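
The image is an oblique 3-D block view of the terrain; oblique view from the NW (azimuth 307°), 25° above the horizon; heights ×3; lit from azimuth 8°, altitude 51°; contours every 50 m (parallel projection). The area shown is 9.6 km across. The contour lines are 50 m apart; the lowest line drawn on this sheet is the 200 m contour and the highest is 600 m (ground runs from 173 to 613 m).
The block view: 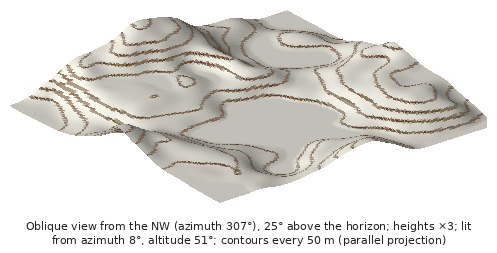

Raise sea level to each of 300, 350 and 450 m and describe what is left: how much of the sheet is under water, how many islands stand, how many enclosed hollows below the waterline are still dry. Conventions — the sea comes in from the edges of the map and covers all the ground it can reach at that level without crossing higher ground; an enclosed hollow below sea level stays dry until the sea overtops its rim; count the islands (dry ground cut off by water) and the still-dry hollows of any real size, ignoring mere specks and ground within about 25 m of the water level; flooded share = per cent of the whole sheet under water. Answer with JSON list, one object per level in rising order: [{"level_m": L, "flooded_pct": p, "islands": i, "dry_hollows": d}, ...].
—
[{"level_m": 300, "flooded_pct": 30, "islands": 0, "dry_hollows": 0}, {"level_m": 350, "flooded_pct": 48, "islands": 0, "dry_hollows": 0}, {"level_m": 450, "flooded_pct": 88, "islands": 0, "dry_hollows": 0}]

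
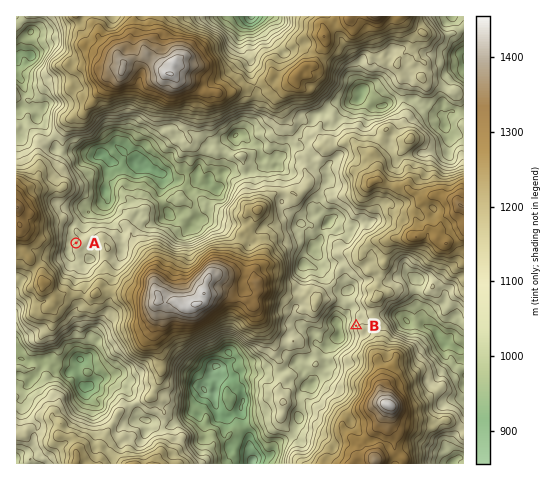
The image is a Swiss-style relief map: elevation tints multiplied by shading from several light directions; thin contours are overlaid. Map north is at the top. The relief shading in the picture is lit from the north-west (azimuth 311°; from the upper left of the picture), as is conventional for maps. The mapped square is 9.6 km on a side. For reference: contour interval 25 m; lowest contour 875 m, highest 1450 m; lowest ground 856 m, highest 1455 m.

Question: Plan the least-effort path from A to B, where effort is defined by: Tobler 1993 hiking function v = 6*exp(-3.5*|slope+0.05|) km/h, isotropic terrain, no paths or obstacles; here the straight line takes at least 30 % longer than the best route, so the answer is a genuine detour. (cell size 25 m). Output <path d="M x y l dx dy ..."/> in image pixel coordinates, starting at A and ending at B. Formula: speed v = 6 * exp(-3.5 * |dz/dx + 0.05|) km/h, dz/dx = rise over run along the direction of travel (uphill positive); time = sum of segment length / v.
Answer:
<path d="M76 243l12-6 7-1 4-2 5 0 5 2 8 0 5 2 36 0 9 5 4 3 4 3 19 0 19-10 53 0 7 4 3 3 7 7 5 12 0 11 3 4 1 1 8 5 20 0 7 4 5 4 4 3 1 1 5 7 2 2 5 2 1 2 6 11 0 4"/>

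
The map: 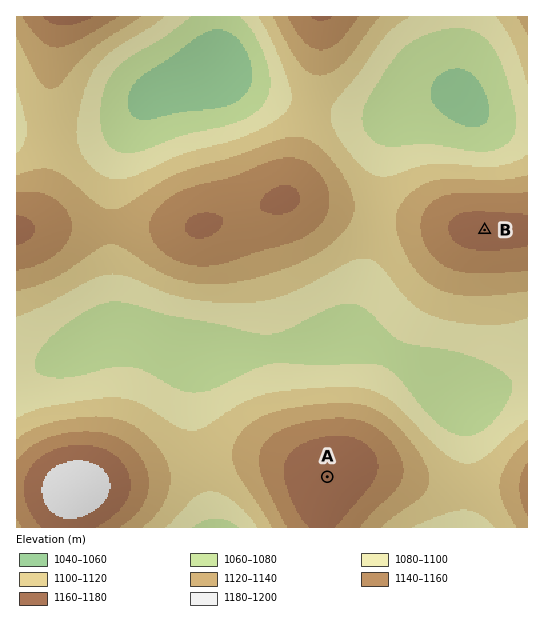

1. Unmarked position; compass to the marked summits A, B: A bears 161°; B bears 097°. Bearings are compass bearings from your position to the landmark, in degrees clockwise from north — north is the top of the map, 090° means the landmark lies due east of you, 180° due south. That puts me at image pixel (232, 199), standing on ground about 1155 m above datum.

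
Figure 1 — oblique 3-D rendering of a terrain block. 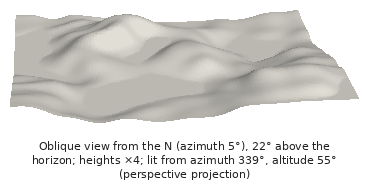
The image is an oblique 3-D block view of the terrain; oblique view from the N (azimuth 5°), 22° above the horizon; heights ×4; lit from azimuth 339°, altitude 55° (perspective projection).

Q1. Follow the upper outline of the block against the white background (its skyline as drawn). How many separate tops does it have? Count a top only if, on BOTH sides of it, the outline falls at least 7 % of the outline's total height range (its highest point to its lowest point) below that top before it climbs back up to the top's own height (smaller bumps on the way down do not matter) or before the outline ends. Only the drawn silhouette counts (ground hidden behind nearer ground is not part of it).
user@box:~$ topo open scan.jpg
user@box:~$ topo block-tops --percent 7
2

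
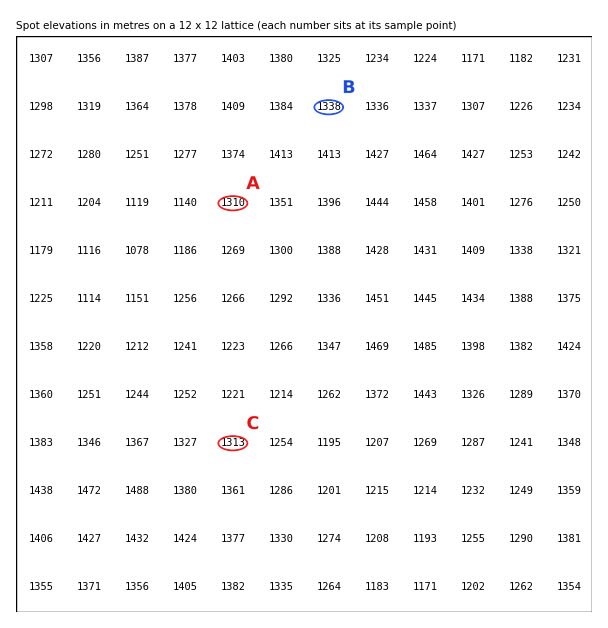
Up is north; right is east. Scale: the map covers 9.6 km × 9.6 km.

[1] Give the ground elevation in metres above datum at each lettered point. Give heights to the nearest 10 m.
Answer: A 1310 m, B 1340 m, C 1310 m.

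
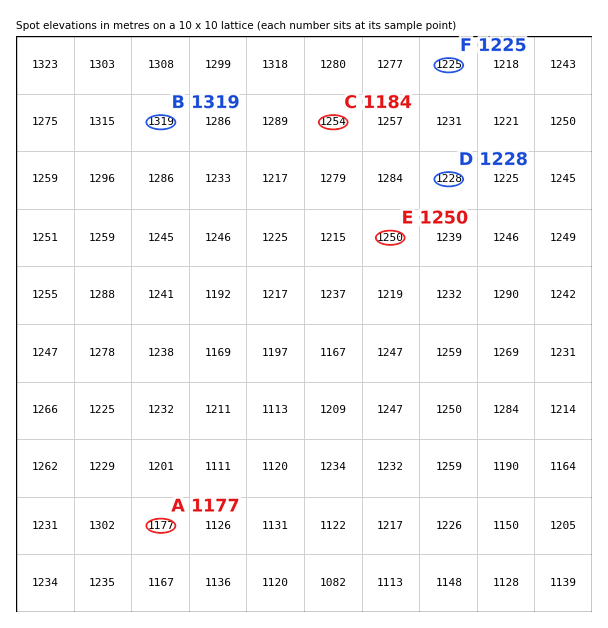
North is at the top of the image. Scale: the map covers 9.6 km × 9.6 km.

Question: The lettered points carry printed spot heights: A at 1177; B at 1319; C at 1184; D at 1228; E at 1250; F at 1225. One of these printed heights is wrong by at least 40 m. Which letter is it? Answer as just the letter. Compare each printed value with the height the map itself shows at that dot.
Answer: C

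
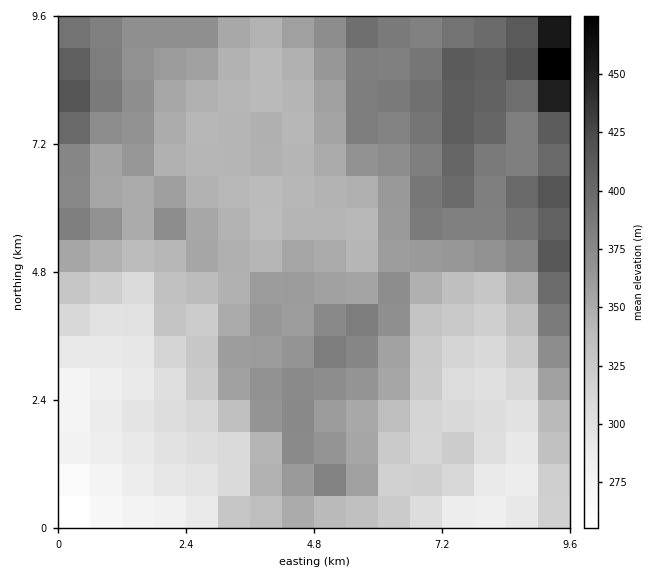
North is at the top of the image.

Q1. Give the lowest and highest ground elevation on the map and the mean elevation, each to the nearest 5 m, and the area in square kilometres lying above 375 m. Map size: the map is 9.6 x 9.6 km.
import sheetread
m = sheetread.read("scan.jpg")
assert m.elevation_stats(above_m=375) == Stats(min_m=250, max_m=485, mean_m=350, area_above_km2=23.7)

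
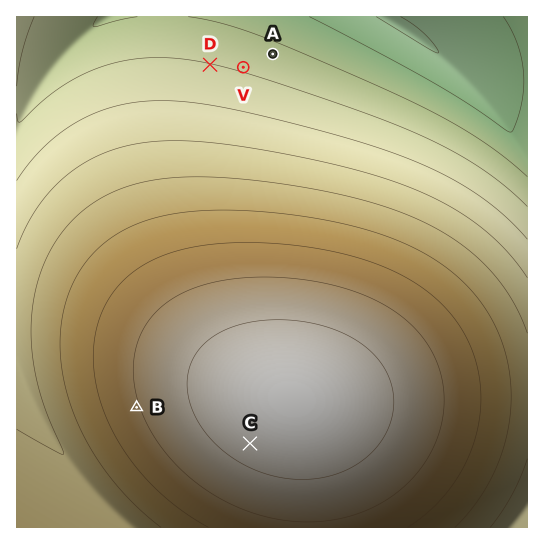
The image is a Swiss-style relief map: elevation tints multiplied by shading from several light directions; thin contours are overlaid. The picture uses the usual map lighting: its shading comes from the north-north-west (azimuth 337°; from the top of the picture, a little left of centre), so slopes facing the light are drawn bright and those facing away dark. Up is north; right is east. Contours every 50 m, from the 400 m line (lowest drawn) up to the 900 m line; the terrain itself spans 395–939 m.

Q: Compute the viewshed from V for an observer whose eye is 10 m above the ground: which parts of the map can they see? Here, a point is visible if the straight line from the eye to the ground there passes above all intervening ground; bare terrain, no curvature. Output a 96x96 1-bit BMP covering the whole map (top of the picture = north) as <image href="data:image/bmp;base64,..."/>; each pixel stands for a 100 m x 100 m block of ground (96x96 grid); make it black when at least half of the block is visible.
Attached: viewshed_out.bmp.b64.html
<image width="96" height="96" href="data:image/bmp;base64,Qk2+BAAAAAAAAD4AAAAoAAAAYAAAAGAAAAABAAEAAAAAAIAEAAATCwAAEwsAAAIAAAAAAAAA////AAAAAAAAAAAAAAAAAAAAAAAAAAAAAAAAAAAAAAAAAAAAAAAAAAAAAAAAAAAAAAAAAAAAAAAAAAAAAAAAAAAAAAAAAAAAAAAAAAAAAAAAAAAAAAAAAAAAAAAAAAAAAAAAAAAAAAAAAAAAAAAAAAAAAAAAAAAAAAAAAAAAAAAAAAAAAAAAAAAAAAAAAAAAAAAAAAAAAAAAAAAAAAAAAAAAAAAAAAAAAAAAAAAAAAAAAAAAAAAAAAAAAAAAAAAAAAAAAAAAAAAAAAAAAAAAAAAAAAAAAAAAAAAAAAAAAAAAAAAAAAAAAAAAAAAAAAAAAAAAAAAAAAAAAAAAAAAAAAAAAAAAAAAAAAAAAAAAAAAAAAAAAAAAAAAAAAAAAAAAAAAAAAAAAAAAAAAAAAAAAAAAAAAAAAAAAAAAAAAAAAAAAAAAAAAAAAAAAAAAAAAAAAAAAAAAAAAAAAAAAAAAAAAAAAAAAAAAAAAAAAAAAAAAAAAAAAAAAAAAAAAAAAAAAAAAAAAAAAAAAAAAAAAAAAAAAAAAAAAAAAAAAAAAAAAAAAAAAAAAAAAAAAAAAAAAAAAAAAAAAAAAAAAAAAAAAAAAAAAAAAAAAAAAAAAAAAAAAAAAAAAAAAAAAAAAAAAAAAAAAAAAAAAAAAAAAAAAAAAAAAAAAAAAAAAAAAAAAAAAAAAAAAAAAAAAAAAAAAAAAAAAAAAAAAAAAAAAAAAAAAAAAAAAAAAAAAAAAAAAAAAAAAAAAAAAAAAAAAAAAAAAAAAAAAAAAAAAAAAAAAH/wAAAAAAAAAAAAB//+AAAAAAAAAAAAH///wAAAAAAAAAAAf///8AAAAAAAAAAA////+AAAAAAAAAAD/////AAAAAAAAAAH/////gAAAAAAAAAP/////wAAAAAAAAAP/////4AAAAAAAAAf/////8AAAAAAAAA//////8AAAAAAAAA//////+AAAAAAAAB//////+AAAAAAAAB///////AAAAAAAAD///////AAAAAAAAD///////AAAAAAAAD///////AAAAAAAAD///////AAAAAAAAD///////AAAAAAAAH///////AAAAAAAAH///////AAAAAAAAH///////AAAAAAAAH//////+AAAAAAAAH//////+AAAAAAAAH//////8AAAAAAAAD//////8AAAAAAAAD//////4AAAAAAAAD//////4AAAAAAAAD//////wAAAAAAAAD//////gAAAAAAAAD//////AAAAEAAAAD/////+AAAAMAAAAD/////8AAAAcAAAAD/////4AAAA8AAAAD/////wAAAD8AAAAD/////gAAAH8AAAAD////+AAAAP8AAAAD////8AAAAf8AAAAD////8AAAA/8AAAAD////4AAAB/8AAAAD////wAAAH/8AAAAD////gAAAP//AAAAD////gAAA///wAAAD////AAAB///8AAAD////AAAH////AAAD///+AAAP////wAAB///+AAA/////8AAB///8AAD///8="/>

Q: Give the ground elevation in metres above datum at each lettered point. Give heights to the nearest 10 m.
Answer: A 520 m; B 850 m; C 920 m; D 550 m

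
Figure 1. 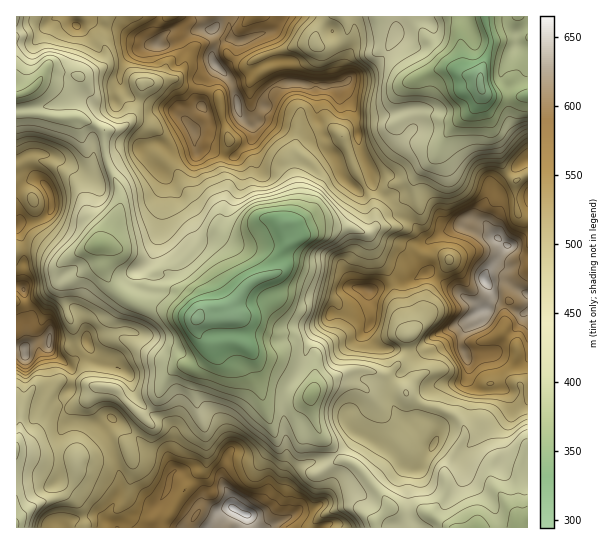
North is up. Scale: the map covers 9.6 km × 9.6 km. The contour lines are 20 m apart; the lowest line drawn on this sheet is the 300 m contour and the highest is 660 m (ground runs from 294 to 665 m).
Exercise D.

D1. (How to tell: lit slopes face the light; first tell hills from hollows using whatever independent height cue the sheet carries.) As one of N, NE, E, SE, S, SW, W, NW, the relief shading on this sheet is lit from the S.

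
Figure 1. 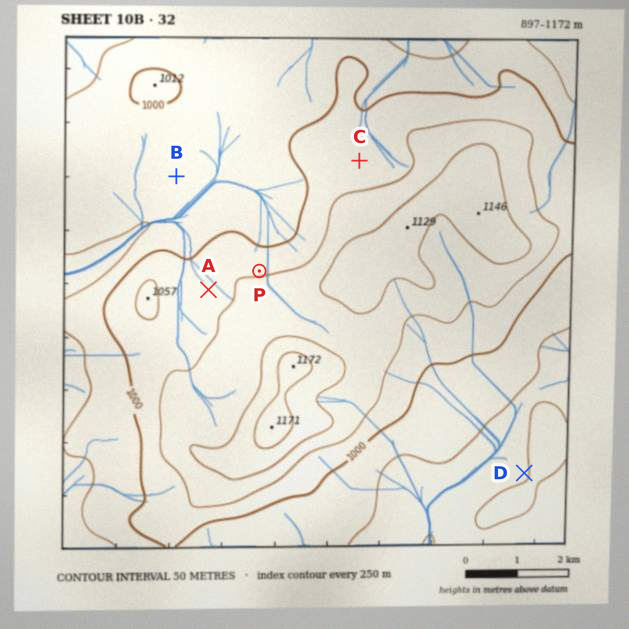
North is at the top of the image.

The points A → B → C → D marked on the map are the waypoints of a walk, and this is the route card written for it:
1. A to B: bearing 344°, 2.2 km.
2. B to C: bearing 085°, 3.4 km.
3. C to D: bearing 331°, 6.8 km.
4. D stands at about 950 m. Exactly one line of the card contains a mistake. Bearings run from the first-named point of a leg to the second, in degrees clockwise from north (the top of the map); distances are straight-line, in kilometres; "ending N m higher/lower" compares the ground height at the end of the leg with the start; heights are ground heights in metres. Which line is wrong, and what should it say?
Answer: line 3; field bearing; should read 151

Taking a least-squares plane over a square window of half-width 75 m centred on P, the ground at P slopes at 5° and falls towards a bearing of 357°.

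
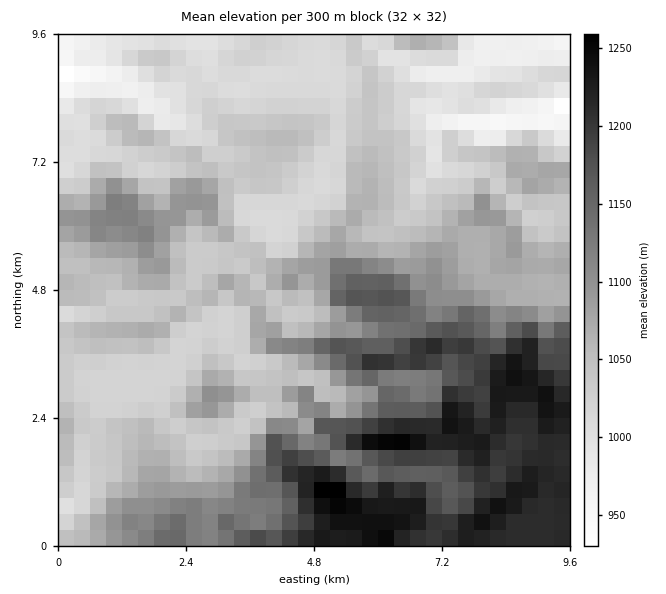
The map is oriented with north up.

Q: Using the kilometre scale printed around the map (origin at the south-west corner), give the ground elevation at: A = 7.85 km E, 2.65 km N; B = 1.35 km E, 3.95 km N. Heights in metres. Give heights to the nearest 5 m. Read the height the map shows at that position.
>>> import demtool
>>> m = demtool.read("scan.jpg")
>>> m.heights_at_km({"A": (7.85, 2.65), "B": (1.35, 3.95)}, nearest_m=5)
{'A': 1190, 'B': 1070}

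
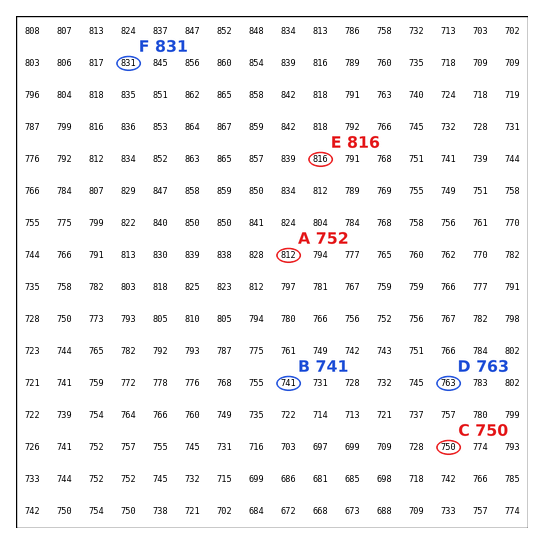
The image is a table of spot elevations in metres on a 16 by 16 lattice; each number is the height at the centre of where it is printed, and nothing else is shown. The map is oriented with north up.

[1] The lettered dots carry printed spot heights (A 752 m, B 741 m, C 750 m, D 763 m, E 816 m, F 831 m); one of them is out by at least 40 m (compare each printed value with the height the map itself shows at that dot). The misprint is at A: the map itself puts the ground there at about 812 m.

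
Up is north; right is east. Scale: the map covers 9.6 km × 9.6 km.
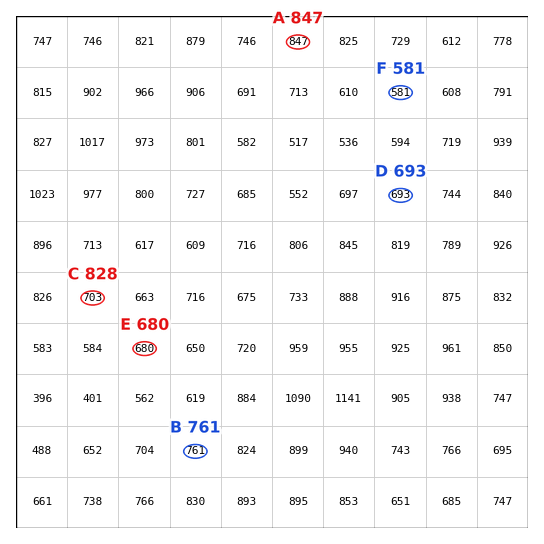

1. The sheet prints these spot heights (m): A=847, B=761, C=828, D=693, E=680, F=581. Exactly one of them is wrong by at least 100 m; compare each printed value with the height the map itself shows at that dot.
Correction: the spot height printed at C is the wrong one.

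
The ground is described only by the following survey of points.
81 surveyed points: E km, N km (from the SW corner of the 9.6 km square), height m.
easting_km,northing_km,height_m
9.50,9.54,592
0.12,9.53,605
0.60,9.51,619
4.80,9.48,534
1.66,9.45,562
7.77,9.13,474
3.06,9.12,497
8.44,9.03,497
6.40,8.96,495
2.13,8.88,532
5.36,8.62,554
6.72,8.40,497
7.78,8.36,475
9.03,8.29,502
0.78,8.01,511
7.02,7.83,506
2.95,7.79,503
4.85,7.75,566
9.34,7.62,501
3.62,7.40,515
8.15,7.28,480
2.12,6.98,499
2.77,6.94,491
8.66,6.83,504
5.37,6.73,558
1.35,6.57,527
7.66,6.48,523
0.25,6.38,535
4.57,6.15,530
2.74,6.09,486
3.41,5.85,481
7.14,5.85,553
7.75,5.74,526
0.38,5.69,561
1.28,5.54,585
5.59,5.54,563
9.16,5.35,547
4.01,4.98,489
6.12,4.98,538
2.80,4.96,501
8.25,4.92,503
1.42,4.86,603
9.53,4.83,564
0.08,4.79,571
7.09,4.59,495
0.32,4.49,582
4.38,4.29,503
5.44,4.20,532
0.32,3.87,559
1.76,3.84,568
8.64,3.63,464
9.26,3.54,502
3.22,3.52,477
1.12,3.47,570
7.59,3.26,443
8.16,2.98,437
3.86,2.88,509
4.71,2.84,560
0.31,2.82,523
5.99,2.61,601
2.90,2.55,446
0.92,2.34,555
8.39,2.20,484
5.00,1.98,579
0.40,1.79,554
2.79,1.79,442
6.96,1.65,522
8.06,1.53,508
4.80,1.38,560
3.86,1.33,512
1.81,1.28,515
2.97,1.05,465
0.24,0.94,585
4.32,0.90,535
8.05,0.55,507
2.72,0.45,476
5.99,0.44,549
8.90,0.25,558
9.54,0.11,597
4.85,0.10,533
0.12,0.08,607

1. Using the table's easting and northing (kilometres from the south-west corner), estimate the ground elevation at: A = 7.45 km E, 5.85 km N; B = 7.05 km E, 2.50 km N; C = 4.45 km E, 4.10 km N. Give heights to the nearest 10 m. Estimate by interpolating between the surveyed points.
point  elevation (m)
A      540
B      480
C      510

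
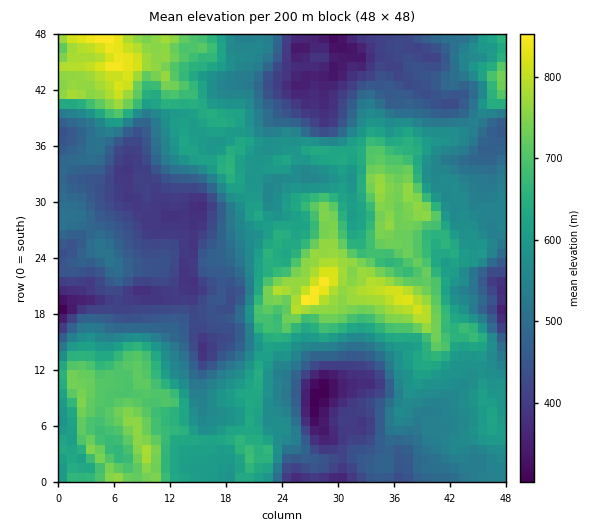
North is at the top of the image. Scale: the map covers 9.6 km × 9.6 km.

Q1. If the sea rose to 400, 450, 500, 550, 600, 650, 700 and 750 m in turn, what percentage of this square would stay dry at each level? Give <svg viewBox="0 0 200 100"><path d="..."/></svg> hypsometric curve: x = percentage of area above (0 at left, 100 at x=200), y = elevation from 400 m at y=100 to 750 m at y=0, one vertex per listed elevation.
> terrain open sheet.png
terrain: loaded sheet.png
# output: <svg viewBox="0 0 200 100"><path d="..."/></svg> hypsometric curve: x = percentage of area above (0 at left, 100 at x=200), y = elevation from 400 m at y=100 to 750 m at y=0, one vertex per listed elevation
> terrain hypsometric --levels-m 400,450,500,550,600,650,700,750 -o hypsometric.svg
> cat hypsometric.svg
<svg viewBox="0 0 200 100"><path d="M182 100l-25-14-23-15-23-14-33-14-29-14-16-15-17-14"/></svg>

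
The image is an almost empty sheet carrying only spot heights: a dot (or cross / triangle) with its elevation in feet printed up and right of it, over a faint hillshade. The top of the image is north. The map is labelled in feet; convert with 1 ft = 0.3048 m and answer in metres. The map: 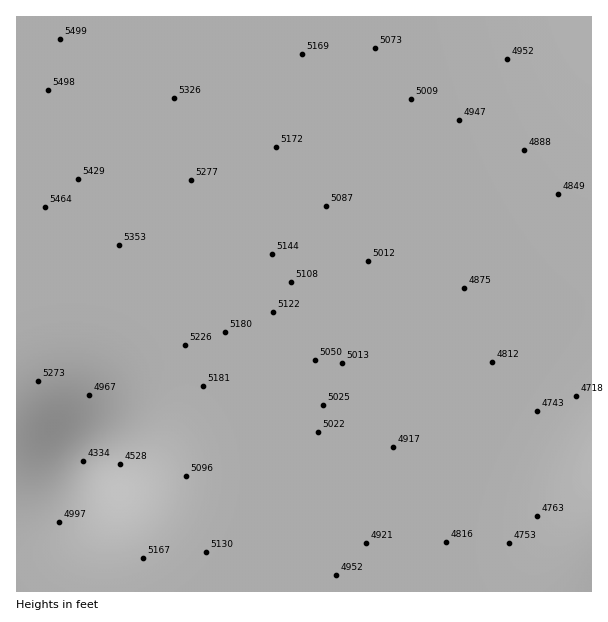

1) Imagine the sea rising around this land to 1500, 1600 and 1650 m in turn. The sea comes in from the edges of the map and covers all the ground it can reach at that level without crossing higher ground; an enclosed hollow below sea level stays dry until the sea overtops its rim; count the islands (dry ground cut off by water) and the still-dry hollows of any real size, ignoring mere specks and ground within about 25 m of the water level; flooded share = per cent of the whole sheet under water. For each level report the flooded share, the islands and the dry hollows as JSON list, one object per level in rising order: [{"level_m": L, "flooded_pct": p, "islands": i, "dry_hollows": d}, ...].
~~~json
[{"level_m": 1500, "flooded_pct": 25, "islands": 0, "dry_hollows": 1}, {"level_m": 1600, "flooded_pct": 79, "islands": 0, "dry_hollows": 0}, {"level_m": 1650, "flooded_pct": 93, "islands": 0, "dry_hollows": 0}]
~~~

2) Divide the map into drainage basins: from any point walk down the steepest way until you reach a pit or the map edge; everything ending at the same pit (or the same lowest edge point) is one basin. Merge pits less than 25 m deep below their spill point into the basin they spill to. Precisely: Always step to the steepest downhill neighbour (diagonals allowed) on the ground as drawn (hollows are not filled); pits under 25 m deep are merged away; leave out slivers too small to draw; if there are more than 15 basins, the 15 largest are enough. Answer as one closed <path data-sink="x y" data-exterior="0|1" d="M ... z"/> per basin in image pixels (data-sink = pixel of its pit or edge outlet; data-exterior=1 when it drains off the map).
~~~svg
<path data-sink="591 591" data-exterior="1" d="M591 16l-575 1 0 259 43 12 42 14 27 14 24 16 20 19 20 26 12 24 8 33 0 43-8 33-10 18-13 20-22 22-36 22 469-1z"/><path data-sink="89 461" data-exterior="0" d="M20 277l-4 1 0 313 106 1 21-10 16-12 22-22 13-20 10-18 8-33 2-28-4-30-6-18-18-33-25-28-21-16-54-28z"/>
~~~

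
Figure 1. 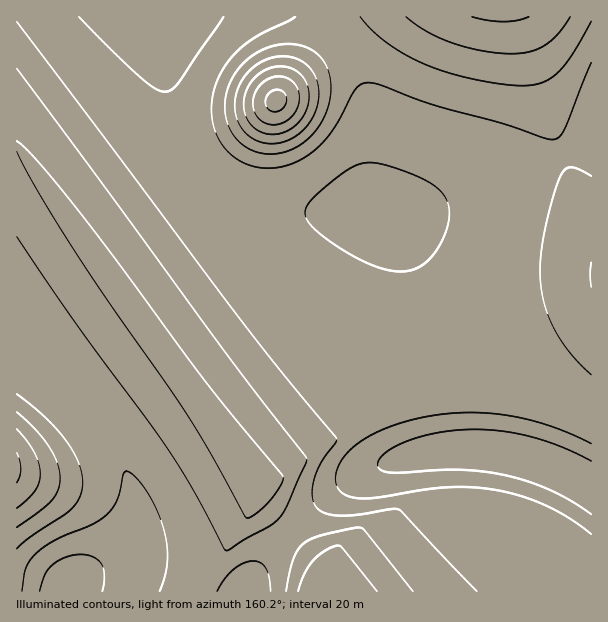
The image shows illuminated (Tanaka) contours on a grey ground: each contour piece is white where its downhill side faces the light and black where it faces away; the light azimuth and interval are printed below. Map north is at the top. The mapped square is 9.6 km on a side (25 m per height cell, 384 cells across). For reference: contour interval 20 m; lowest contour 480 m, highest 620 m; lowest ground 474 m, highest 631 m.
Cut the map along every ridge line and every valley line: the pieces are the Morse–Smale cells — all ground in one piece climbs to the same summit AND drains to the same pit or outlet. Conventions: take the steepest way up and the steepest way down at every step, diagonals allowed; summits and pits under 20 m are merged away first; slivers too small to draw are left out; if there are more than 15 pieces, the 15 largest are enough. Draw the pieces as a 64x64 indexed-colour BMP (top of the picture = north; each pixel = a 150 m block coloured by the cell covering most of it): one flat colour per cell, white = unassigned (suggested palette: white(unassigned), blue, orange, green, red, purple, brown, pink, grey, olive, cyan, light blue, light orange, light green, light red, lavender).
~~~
<image width="64" height="64" href="data:image/bmp;base64,Qk12CAAAAAAAAHYAAAAoAAAAQAAAAEAAAAABAAQAAAAAAAAIAAATCwAAEwsAABAAAAAAAAAA////ALR3HwAOf/8ALKAsACgn1gC9Z5QAS1aMAMJ34wB/f38AIr28AM++FwDox64AeLv/AIrfmACWmP8A1bDFAHd3dyIiIiIiIiIoiIiZmZmZlVVVVVVVVVVVVVVVVVVVd3d3ciIiIiIiIiKIiJmZmZlVVVVVVVVVVVVVVVVVVVV3d3d3IiIiIiIiIoiIiZmZmVVVVVVVVVVVVVVVVVVVVXd3d3d3IiIiIiIiKIiImZmVVVVVVVVVVVVVVVVVVVVVd3d3d3dyIiIiIiIoiIiZmVVVVVVVVVVVVVVVVVVVVVV3d3d3d3ciIiIiIiKIiImVVVVVVVVVVVVVVVVVVVVVVXd3d3d3d3IiIiIiIoiIiFVVVVVVVVVVVVVVVVVVVVVVd3d3d3d3ciIiIiIiKIiBFVVVVVVVVVVVVVVVVVVVVVV3d3d3d3dyIiIiIiIiiBERVVVVVVVVVVVVVVVVVVVVVXd3d3d3d3IiIiIiIiKIERERVVVVVVVVVVVVVVVVVVVVd3d3d3d3ciIiIiIiIiEREREVVVVVVVVVVVVVVVVVVVV3d3d3d3dyIiIiIiIiIRERERFVVVVVVVVVVVVVVVVVVXd3d3d3d3IiIiIiIiIRERERERFVVVVVVVVVVVVVVVUzd3d3d3d3IiIiIiIiIhERERERERVVVVVVVVVVVVVVMzN3d3d3d3ciIiIiIiIhERERERERERFVVVVVVVVVVTMzM3d3d3d3ciIiIiIiIhERERERERERERERVVVVVTMzMzMzd3d3d3ciIiIiIiIiEREREREREREREREREREzMzMzMzN3d3d3ciIiIiIiIiERERERERERERERERERETMzMzMzM3d3d3dyIiIiIiIiERERERERERERERERERERMzMzMzMzd3d3dyIiIiIiIiIREREREREREREREREREREzMzMzMzN3d3dyIiIiIiIiIRERERERERERERERERERETMzMzMzM3d3dyIiIiIiIiIRERERERERERERERERERERMzMzMzMzd3ciIiIiIiIiIREREREREREREREREREREREzMzMzMzN3ciIiIiIiIiIhEREREREREREREREREREREzMzMzMzM3ciIiIiIiIiIhEREREREREREREREREREREzMzMzMzMzciIiIiIiIiIhEREREREREREREREREREREzMzMzMzMzMiIiIiIiIiIiERERERERERERERERERERETMzMzMzMzMyIiIiIiIiIiERERERERERERERERERERETMzMzMzMzMzIiIiIiIiIiERERERERERERERERERERETMzMzMzMzMzMiIiIiIiIiERERERERERERERERERERERMzMzMzMzMzMyIiIiIiIiIRERERERERERERERERERERMzMzMzMzMzMzIiIiIiIiIREREREREREREREREREREREzMzMzMzMzMzMiIiIiIiIREREREREREREREREREREREzMzMzMzMzMzMyIiIiIiIRERERERERERERERERERERETMzMzMzMzMzMzIiIiIiIhERERERERERERERERERERERMzMzMzMzMzMzMiIiIiIhERERERERERERERERERERERMzMzMzMzMzMzMyIiIiIhEREREREREREREREREREREREzMzMzMzMzMzMzIiIiIiERERERERERERERERERERERETMzMzMzMzMzMzMiIiIiERERERERERERERERERERERETMzMzMzMzMzMzMyIiIiERERERERERERERERERERERERMzMzMzMzMzMzMzIiIiIREREREREREREREREREREREREzMzMzMzMzMzMzMiIiIREREREREREREREREREREREREzMzMzMzMzMzMzMyIiIRERERERERERERFmZmZmYRERFERDMzMzMzMzMzMzIiIRERERERERERERZmZmZmZmZmZEREREMzMzMzMzMzMiIhEREREREREREWZmZmZmZmZmZEREREREQzMzMzMzMyIhEREREREREREWZmZmZmZmZmZkREREREREQzMzMzMzIhEREREREREREWZmZmZmZmZmZmREREREREREQzMzMzMiEREREREREREWZmZmZmZmZmZmZEREREREREREQzMzMyERERERERERERZmZmZmZmZmZmZmRERERERERERERDMzERERERERERERZmZmZmZmZmZmZmZERERERERERERERDMRERERERERERFmZmZmZmZmZmZmZkRERERERERERERERBERERERERERFmZmZmZmZmZmZmZmREREREREREREREREEREREREREREWZmZmZmZmZmZmZmREREREREREREREREQRERERERERERZmZmZmZmZmZmZmZERERERERERERERERBERERERERERFmZmZmZmZmZmZmZkREREREREREREREREEREREREREREWZmZmZmZmZmZmZmREREREREREREREREQRERERERERERZmZmZmZmZmZmZmZERERERERERERERERBERERERERERFmZmZmZmZmZmZmZEREREREREREREREREEREREREREREWZmZmZmZmZmZmZkREREREREREREREREQRERERERERERZmZmZmZmZmZmZkRERERERERERERERERBERERERERERFmZmZmZmZmZmZkREREREREREREREREREEREREREREREWZmZmZmZmZmZmREREREREREREREREREQRERERERERERZmZmZmZmZmZmRERERERERERERERERERBERERERERERFmZmZmZmZmZkRERERERERERERERERERE"/>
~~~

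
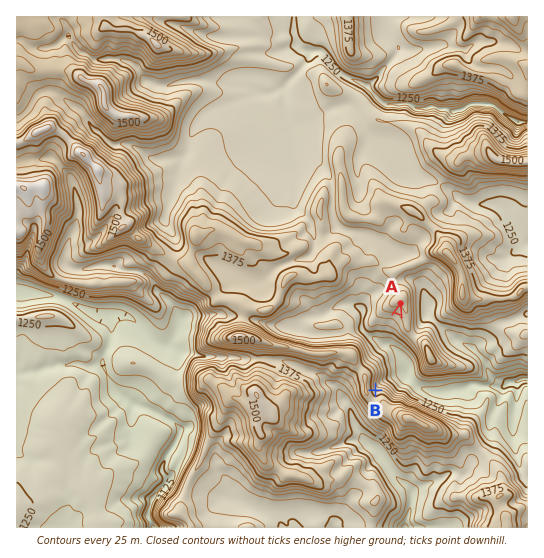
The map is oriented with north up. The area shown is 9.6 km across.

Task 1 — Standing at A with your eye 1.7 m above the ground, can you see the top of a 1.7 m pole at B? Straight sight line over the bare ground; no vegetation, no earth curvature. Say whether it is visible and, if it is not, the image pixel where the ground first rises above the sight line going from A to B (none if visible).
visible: true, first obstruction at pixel None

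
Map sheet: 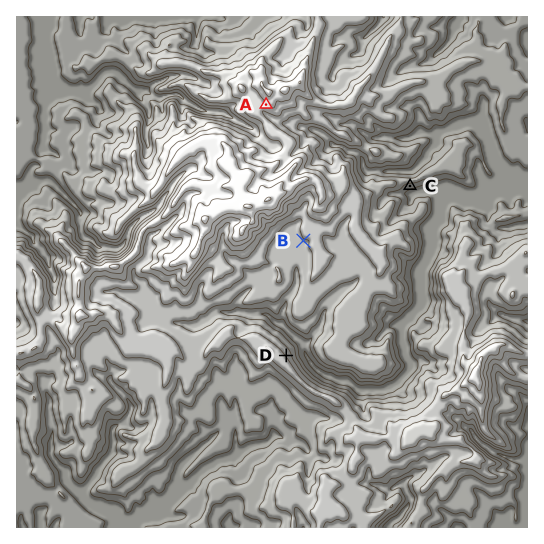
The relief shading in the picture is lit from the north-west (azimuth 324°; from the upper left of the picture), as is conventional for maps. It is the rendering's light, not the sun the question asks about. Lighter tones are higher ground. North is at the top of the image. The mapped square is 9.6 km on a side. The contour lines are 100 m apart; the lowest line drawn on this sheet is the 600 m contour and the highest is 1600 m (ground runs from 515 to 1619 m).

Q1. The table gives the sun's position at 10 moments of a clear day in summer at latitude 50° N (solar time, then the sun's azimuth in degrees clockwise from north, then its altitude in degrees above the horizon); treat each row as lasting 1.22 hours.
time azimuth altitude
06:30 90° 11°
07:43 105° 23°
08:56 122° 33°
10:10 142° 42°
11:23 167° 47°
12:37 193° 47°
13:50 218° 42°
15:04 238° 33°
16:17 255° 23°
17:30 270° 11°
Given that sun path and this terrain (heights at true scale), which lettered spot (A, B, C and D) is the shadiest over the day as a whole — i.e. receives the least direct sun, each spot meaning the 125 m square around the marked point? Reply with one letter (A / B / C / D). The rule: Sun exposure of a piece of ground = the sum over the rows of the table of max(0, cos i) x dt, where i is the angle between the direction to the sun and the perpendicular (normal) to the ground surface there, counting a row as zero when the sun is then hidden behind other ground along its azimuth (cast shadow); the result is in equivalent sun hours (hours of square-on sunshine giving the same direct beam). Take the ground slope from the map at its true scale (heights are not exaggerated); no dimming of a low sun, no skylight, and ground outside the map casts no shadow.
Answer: D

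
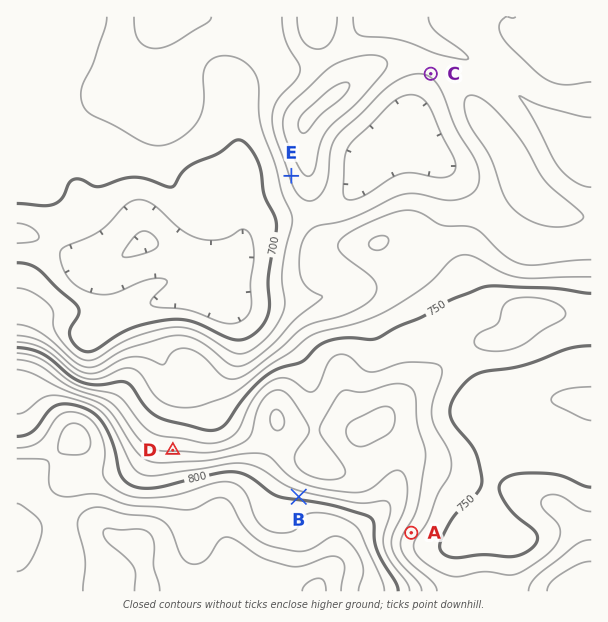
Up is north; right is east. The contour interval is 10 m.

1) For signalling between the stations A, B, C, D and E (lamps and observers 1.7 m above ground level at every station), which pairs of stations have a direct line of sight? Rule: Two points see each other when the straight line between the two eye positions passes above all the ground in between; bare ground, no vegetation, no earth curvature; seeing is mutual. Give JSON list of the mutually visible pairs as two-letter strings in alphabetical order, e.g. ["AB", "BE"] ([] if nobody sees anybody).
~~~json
["BC", "BE", "CD", "DE"]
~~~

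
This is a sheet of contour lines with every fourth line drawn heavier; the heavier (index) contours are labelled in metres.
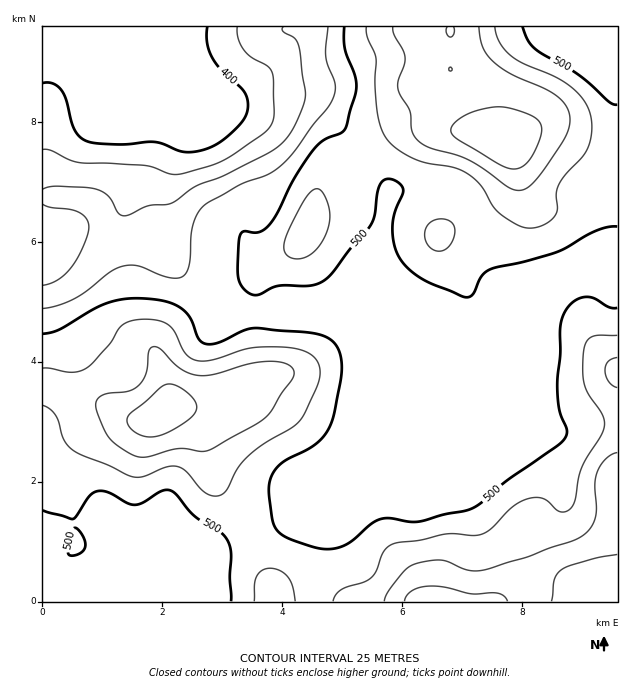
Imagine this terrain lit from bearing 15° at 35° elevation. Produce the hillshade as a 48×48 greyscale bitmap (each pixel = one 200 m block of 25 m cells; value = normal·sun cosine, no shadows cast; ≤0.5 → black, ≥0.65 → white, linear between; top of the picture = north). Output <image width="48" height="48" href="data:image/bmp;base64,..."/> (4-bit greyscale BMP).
<image width="48" height="48" href="data:image/bmp;base64,Qk32BAAAAAAAAHYAAAAoAAAAMAAAADAAAAABAAQAAAAAAIAEAAATCwAAEwsAABAAAAAAAAAAAAAAABEREQAiIiIAMzMzAERERABVVVUAZmZmAHd3dwCIiIgAmZmZAKqqqgC7u7sAzMzMAN3d3QDu7u4A////AHd3d3d3d3d2ZniZiJqqmbzd3MupiHd4iHd3d3d3d3d2Z4mpmaqqmbzd3Mu6mHeIiHd3d3d3d3d3eJu6maqpiavMzMy7qZmZmYd3d3d3d3d3eKu6mamYibu7u7u7u7u6qod3d3d3d3d2eKuqmZmZm83Mu6qqu8zLqXd4iHd3d3ZVaJmZiIiZvN3dzKmZmry6mHd4iHd3d2Q0aIiId3iJq7zNzLqYiaqph2Z3d2ZndkM1eIiHd3d4mZmaqqqZmZmHZmZndlRWZDNGeIiHd3d3h3d4iJqqqZl2VWZmVDMzQzRnd4h3d3d3d3d3d4mruph2ZnZlMiEiIjRmd3d3d3d3d3d3d3iaqql3eHZDIhERESRWZmZnd3d3d3d3d3eImZmJmmVEMiIRASRFRERFZ3d3d3d3d3d3iJmZqlVVQyIiIjREQzM0Vnd3d3d3d3d3eIiImWZmVERERFVVRDRFVnd3d3d3d3d3d3d3d2ZlVniHZmdmVVVWZ3d3d3d3d3d3d3ZVVVZmeau6mJiHdmZmd3h3d3d3d3d3d3ZUNGeJmru6u7upiHZmZ3h3d3d3d3d3d3ZUNImqqqqaze3Lqph3eIh3d3d3d3d3d3ZVVau6qZh5zv/t3Muqqph3d3d3d3d3d3dmZ7upmYd5ze7u7u7t25h3d3d3d3d3d3ZnmqqYiIeLzMzd3u/+25h3d3d3d3d3d3Z5vKqYiIm8y7qqu8zLuYd3d3d3d3d3d3eKzcuqqqzd3LmIiZmIiHd3d3d3d3d3d3iavNzLu8zd3Lh2Z3d3d3d3d3d3d3d3d3iaqszLu7zN3KhmZmZmZ3d3d3d2Z3d3d3iZmKqqqru8ypd3ZmVEVnd3d3ZVZ3d3d3eIiImZmqu7qYd3dmQzRWd3d1Q0VnZmd3d3d4iImqqpmHd3d2VDRWd3dkREVmVVVWd3d3d4iaqZh3d3eIdlVmZ3dlVWZmVUREVnd3d3iZmZh3d3eJiHZmZndmZ3d2VURERVZmZneJmZmIeIiZmYiHd3d3iZl2VURFVURWZneImZmZmZmZmZmIh3d4mrqGVEVndlRHd3iImaqqu7qpiJmZiId4mql2QzV4iHZomaqqqru83cy6mZmZmHd3d3ZTISRneIh6vMzLu7zN7t3LqpmZiHZUQzIQACRVZ3ibzd3d3Mzd7t3cuqqZiGUyEAAAATRVVnibzN3d3MzMzMzMy6qpl1MhAAAANWZlVniau7u7u7qpmru7uqqqh1QzMyI1eJh2ZniJqpmYmZiIiJqpmZqphlVVZmeJmZmIeImZmYh3d4d3d4iHd4mpdmVWd4mZmaqqmqqpmYd3d3d3d3ZmZniYh2VVZniJmau7zMu5mId3d3d3d2VWZmZ3dmVVVWZ4mrzd7ty5mId3d3d3dlRFZmVVVVZ3ZmaJvN7//9uYiHd3d3d3ZUREVmVURGd3d3iazv//7ah4h3d3d3d3ZURERWZURVZmZ3ib3u3cuYd3d3d3d4iHZlVURWdlVVRFZniazMqpmHd3d3d3d4iHZlVVVndmVVRFZneau6mIh3dw=="/>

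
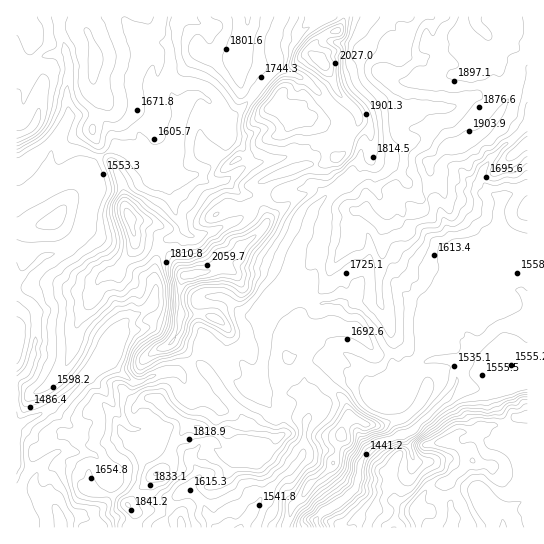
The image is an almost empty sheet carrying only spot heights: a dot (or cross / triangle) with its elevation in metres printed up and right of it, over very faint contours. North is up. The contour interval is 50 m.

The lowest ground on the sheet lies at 1360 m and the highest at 2140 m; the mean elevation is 1720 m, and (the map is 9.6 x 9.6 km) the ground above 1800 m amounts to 27.8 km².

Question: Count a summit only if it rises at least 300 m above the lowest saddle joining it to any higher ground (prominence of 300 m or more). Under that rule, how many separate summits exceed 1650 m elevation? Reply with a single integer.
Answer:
2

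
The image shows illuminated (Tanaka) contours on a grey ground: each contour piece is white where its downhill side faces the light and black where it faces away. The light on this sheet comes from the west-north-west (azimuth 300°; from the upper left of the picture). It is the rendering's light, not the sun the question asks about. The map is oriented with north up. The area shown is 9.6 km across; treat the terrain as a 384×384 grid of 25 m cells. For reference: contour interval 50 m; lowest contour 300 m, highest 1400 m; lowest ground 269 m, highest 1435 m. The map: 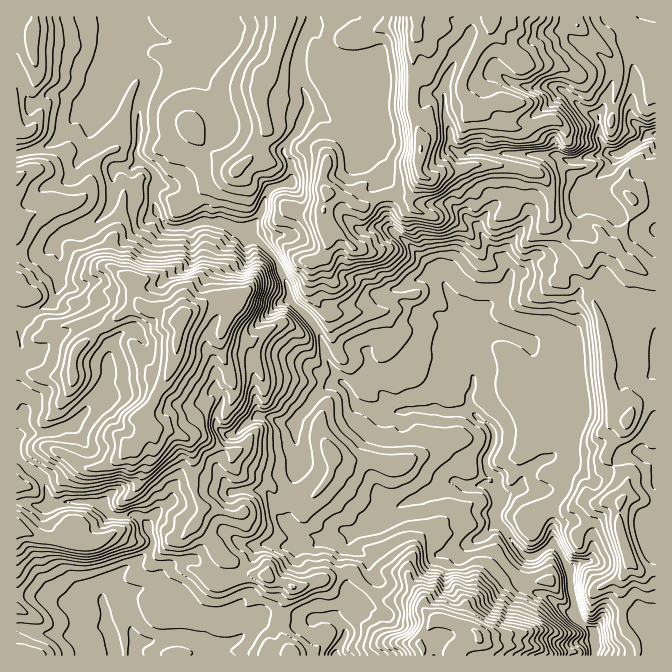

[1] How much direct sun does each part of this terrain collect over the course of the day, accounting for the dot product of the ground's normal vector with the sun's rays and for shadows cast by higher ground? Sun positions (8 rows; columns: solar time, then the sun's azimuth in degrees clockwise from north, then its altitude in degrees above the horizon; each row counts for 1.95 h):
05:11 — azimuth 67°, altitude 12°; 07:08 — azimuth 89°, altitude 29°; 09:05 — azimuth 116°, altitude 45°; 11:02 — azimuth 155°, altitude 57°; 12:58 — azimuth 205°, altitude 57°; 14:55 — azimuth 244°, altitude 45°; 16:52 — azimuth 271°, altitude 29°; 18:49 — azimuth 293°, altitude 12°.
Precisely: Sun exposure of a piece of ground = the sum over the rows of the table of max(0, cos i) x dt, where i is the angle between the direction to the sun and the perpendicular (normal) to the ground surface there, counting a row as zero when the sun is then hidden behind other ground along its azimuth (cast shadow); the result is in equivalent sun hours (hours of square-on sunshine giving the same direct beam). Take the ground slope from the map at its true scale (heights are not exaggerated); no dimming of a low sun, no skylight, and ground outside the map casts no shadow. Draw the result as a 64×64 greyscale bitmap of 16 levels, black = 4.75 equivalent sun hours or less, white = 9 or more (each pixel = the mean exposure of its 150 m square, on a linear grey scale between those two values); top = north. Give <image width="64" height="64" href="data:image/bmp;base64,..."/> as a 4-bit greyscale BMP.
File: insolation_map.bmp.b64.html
<image width="64" height="64" href="data:image/bmp;base64,Qk12CAAAAAAAAHYAAAAoAAAAQAAAAEAAAAABAAQAAAAAAAAIAAATCwAAEwsAABAAAAAAAAAAAAAAABEREQAiIiIAMzMzAERERABVVVUAZmZmAHd3dwCIiIgAmZmZAKqqqgC7u7sAzMzMAN3d3QDu7u4A////ANy6ze7s3c3d3e7u3M3MrKl93tzN7d7u7u7cuHhDBs3tuZm93t3t3d3e7u7crMiLypiruXje7e7szcuKulMr7u3N7u7u3e7u7u7+7u282r3arMpgBJ7u7aiImal1A0vt3u7c3u7u7u7v/+7u7tzt3dzdumerre2lERAAAAAHae3u2pve7t7u7u7u7u3d7u7u7tvMrcrIU1YxATNBImya7u+qzd3d3u7t3M3u3czu7d7e7L7byJgziac1RCagbczu7u7u7t3c3u3M3u7t3N3d3d7t7KqZRDNTR2erzFB73e3e7u7u7tzN3c3e7u7dzaZq3e7ZzdsgIQRWvd3bMIlr7d7b3d3d3crN3N7e7uubdHiIzazbqmAhJWvcdGcAcze+3dzcy6qszKvdzN7u2nV5qYh1i7l6qIu5vMgBJBmWvL2b7Muqu7q7uKzNzduaZIqYd5rd3Iec3dmcs3uAW7jMyqzt3d3d3u2mne7ty93u7d3M26qruJ7u7IhkzZWNudzJvdys3ux5zHe7zu7d7u283u7dyqqrze7u1Svep6u73MrNmZq8yoI0q4zM7u7uys3e7u7tzLu83t24rd3c3d7czN13hkMyTLrNlqzu29yr3d7u7u7u3MzN3dtq3M3e7u3d7by8qJq4vN7bm8mGVpztve7u7t7u3d3Myqm827rcvd7t7Ivcu7tp3ey83dyqzdy63u7u3u7ty6l63a3dyqp5u7u1je7Lqqrc3bze3d3dzLq+7u7e7u7t3uu+3u7sm9vN3Wne3e3LrNzMzO3N3d3duqzu7t7u7u7uq97t3czN7szNvu3dqK3e3czN3s3u3d26ve3du83u7u6q7u7czdzuyrzd7bqLy97u3Lze293MzKusuph3eKzu7ti97t3d3L7t3sl2ia3dze7t3dxxG8zMqqqaqqqqvN7u2r3u3d3N7u7s7t3Ly6qs7u27t5syu6uZuqrMzMvMzeya3u7d3anO7u3t3t27l63tu8u5nMY63pjMzMupqaqYl67u7t3dua7e3t3N7supZK3LvMyNy6zu1p3cvO3Lu7zM3u7t3d28vcze3tze3Luna93u3Jvand7sa83d3u7u3ezu7u3N3by93M7u7c7dy93K7u7rvMut3e64rN3d3d3d7M7u7d3dvM7szu7u3tzL3d3O3uytvMzN3N3N3d3d3d3d3u7s3dy8zt3t7Lu9zLvN3L7e7by8y7u97M7t3t3d3d7u7uzd3LvO3u7dzL3du87cvd3dy73Lve663d3e7d3e7u7u7N3cu83e7t3du+3MzazN3M3czd3u7Zrc3M7u3e7u7u7c3dy7zd7u3u7Irdy6nczdzNzL3e7rbO7uze7u7u7u7t3d3Mvd7u7Lzu2r7crd7e3svMls7qNd7u7t3d3d3M3u7d3cy93u7su6iszN3d3N7e69u2BnAZ7u7u7t3d3dzN3u7u7L3e7u7YSJmpi+7dq83u7bpQAGzc3Mzd7t3d3Lve3d7t3e7u7u2pvN3M26iamd7uuoU0zu7tzM3u7d3dy83u3t3d7u7uuomJrM3cuJqomZm5lCXt3d3dy4vd3d3c3M7u7d7u7uy6nN7c3e3cQWuEIDhAKt3czd7ey83M3e3MvN7u7u7u6qvMu97YUSWnBHdhBAB87dzM3N3u3MzN7MzN3u7t7u7czN3KhjESIRVDNHQABazO28u73dzd3M2qzLre7u7u7M7dzclUZWiHZVeXMDCKhWvs3czbm83czb2szO7u3u3Mzu7cu6rMiahmeJcmu8mJze6nqBOcy7zbzLjd7tvNy83e7u7duqu4mHiFM53N3u3N65tkeLuqzanNyozu29287t7u7u7rrMyJzMu8zai+7c7LzbqaurzKq53tmey7qs3u7d7u7u6t3qre7dzdtI3bvd3uyq3siKzNqd7K27urve7u3N3e7b3tq93u7u7FWWWc7uqs7u3M3d7rztzbvMzO7d7sqqzdvO2orN3u7ugwCKzKmqq93KvO7t3d3dvNzN3M7u7tu8y8vbzu7u7u7LqJq5Z5u7zN3Mzd3d3dzN7aibza3t3MzLqore7u3d7u64u82ZmqvL2KzN3N3bmM3u1328VXnN3O7rve7u7srO7WrcvKvMi6rshzNVVTI4u5eIBMfbiL3c3uuu7u7u263cmu25nMuqidy4qZqqmaqYq8qQGN3dq83d3Jze7u7tzO7Zi7mszKuqzafMzMvMyZ25Wcth7d3bzd3cve7u7t3c7t2by83Nq7vNhs3d7u7rzLpM27rKzN3O7uy93u7uzd3t3bu93M2svNyJ3u7u2r2mZzu4q8m97cze7bzd3d3d7u3uzN3c3KytzYve7u7tgUR7qbq+zsze7M3uzN3d3d7t7e697czcq53bjO3d7binOL3b267O3e7ty97r3d3d3d3u7K7tzdyrne677dyUJFac3uvcvs7u7u7czdzd3d7dzO7sztzN3Kud7tnd25vN28zu3d2+3u3d7t3dze7u7dzMzezNzN3crK3u677t3u7d7czN3d7u3N7u3e7u7u7t3LrN7c3N7tu8re7uve7u7Ly6qs3N7u7d7u7t7u7u7u3cu83uzd7u26yu7u7c7u66y5q83M7u7t3d3e7u7u7u7tzMzO7c3e7svK3u7uze7duqzN3M3u7e3N3d7u7u7u7u7dzM7uzd3d29vO7u7d7u3N3d67zd3e3bzd7u7u7u7u7u7t3e7u7d3Kut7d7t3u7e7e27zd3d"/>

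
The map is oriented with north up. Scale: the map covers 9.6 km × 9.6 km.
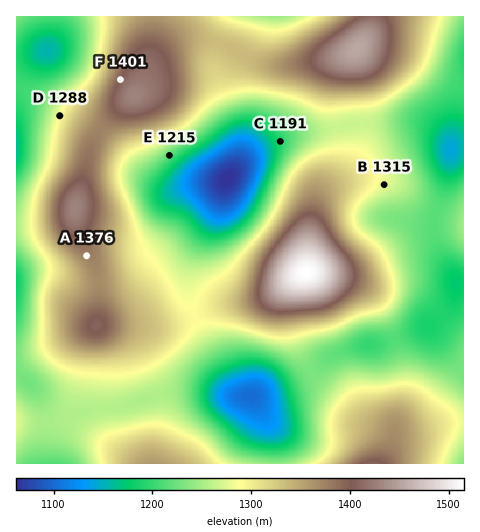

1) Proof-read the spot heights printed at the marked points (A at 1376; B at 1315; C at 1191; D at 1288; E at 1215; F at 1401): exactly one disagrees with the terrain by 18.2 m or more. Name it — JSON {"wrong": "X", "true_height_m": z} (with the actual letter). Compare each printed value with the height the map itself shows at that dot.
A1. {"wrong": "B", "true_height_m": 1278}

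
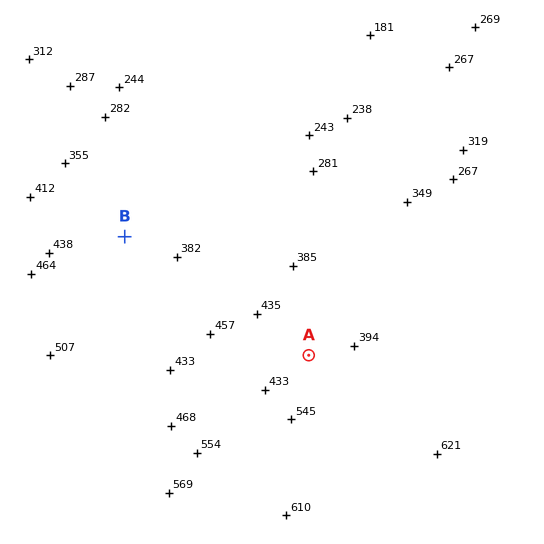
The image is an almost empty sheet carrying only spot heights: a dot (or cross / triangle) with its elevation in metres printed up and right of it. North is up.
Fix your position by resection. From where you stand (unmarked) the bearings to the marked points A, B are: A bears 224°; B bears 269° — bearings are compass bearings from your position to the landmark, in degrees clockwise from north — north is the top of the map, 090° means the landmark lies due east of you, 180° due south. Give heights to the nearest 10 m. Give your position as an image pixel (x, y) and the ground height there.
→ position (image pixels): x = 428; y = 231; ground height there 300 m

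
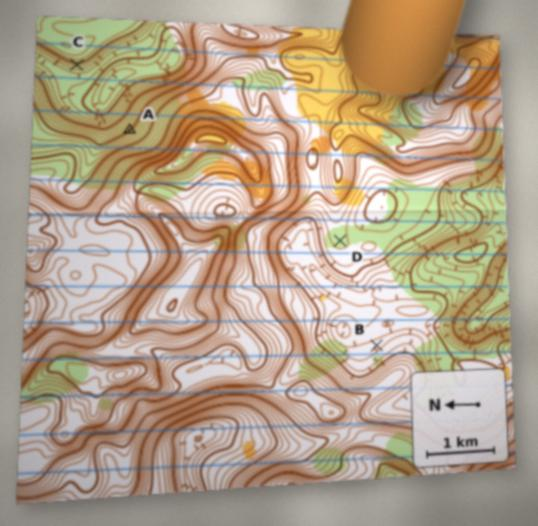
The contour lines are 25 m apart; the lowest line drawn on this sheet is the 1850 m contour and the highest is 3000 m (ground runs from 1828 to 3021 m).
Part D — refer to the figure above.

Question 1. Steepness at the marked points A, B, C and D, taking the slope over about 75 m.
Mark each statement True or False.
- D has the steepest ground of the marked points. False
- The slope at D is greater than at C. False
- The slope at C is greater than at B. True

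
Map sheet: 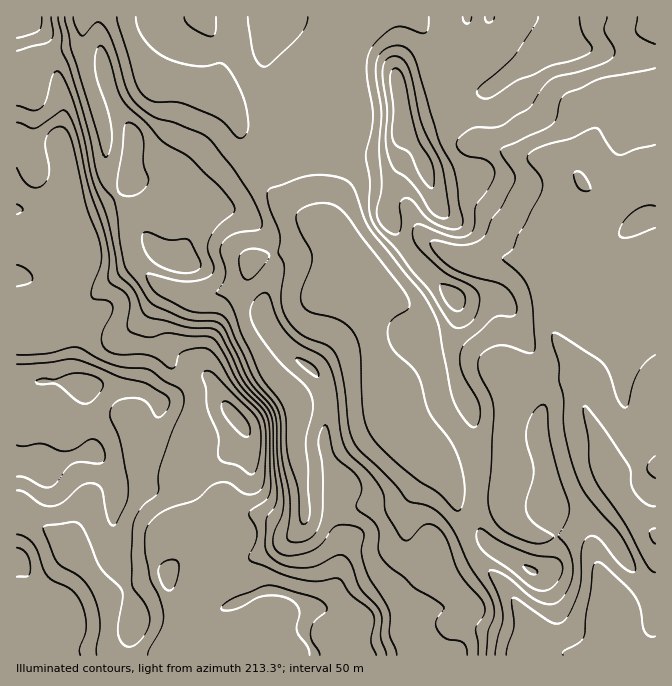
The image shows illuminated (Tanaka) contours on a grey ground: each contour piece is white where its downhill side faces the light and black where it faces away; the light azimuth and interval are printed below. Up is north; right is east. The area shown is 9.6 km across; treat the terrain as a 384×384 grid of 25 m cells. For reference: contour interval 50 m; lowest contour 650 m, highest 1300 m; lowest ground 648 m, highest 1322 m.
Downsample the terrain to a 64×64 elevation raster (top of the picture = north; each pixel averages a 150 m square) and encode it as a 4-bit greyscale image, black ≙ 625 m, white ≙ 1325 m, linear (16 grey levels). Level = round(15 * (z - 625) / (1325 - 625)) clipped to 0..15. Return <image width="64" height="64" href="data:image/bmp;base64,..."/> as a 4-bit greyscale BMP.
<image width="64" height="64" href="data:image/bmp;base64,Qk12CAAAAAAAAHYAAAAoAAAAQAAAAEAAAAABAAQAAAAAAAAIAAATCwAAEwsAABAAAAAAAAAAAAAAABEREQAiIiIAMzMzAERERABVVVUAZmZmAHd3dwCIiIgAmZmZAKqqqgC7u7sAzMzMAN3d3QDu7u4A////AO7u7t3MzMu7u7u7u7u7u7u7uqmIiHd3ZDIiIiIRERER7u7u3czNy7u7u7u7u7u7u7u6mIiHd3ZkMyIiIiERERHu7u7tzN3cu7u7u7u7u7u7u7qYd3d3dlVDIiIiIREREu7u7u3Mzdy7u7u7u7u7u7u7uph3d3d2ZUMiIzIhEREi7u7u7czN3Lu7u7u7u7u7u7u6mHd3d3dlQyMzMyERESLu7u7dzM3Mu7u7u7u7u7u7u6mId3d3d2VDM0RDIRERIu7u7dzMzMu7u7u7u7u7u7uqmIh3d2ZmVDNEVUMiERIi7u7dzMzMy7u7qqu7u7uqqqqYh3d2ZmZUNFVlVDIRIiL+7dzMzdzLu7u6qqqqqpmqqYh3d2ZmZURFZmVUMhIjIv7dzMzN3Mu7u7uqqqmZmZmZiHdmZmZVRFZmVVQyIjMh/tzMzN3cy7u7u7qqqYiIiZmHdmZmZlRVVVRERDIjMhHt3MzM3dzLu7u7u7qod3eImYd2ZmZmVVVURERDMzMyEd3MzM3d3Mu7u7u7u6h3Z3iIiHZmZmVFVUQ0REMzMyER3MzMzd3dy7u7u7u6qYdmeIh3ZmVmVERUMzRERDMzIRHN3d3d3t3Mu7u7uqqph2Z3d3dmVVVUREQzREREMzIREd3u7d3e7dzMu7u7u6qHZnd3dmZVVERERDNEREQzIhEi3u7u3d7t3czMu7u7uodmd4d2ZVREQ0REMzREQzIhESLu/+7u7u3dzMzLu8zKhmZ3h3ZlREQzREQzNERDMhESIv///u7u7d3MzMzMzMqGZnd3ZlREQzNERDM0REMiERIi///+7+7t3czMzMzdynZmd3ZlREMzNEREMzREMyIREiL//u7//t3d3MzMzd3KdmZ3ZlREQzM0REQzNEQzIhEiIu7u7u7u3d3czMzN3cp1ZndlREQzM0RERDNERDIiEiIi7u7u7u7d3dzMzN3dynVWd2VEQzM0REVUM0REMiISIiLu7u7u7d3d3czM3e3JdVZ3ZURDM0REVVQzNEQyIiIjIu7u7u7t3d3dzM3e3LllVndkRDM0RERVVDM0RDIiIjMi7u7u/u7d3e3czd3Ll2VWd1REMzRERVVUMzNDMiIjMyLu7u//7u7u3czN3Ll2VVZ2VERDRERFVUQzMzMyIiMzIu7u7//u7d3czMzLqGVVZ3ZUREREREVVQzMzMzIiIzMy7u7u7u3d3MvMzMqXZVZ3dlREREREVVRDMzMzMiIzMzLd3d7dzMzMu7zMuoZVZ3dmVERERERVVEMzNEMyIzMzM8zMzczLu7u7u7updlZ3ZmVERERERFVUREREQyIzMzMzzMzMzLu7qru7uqhmZnZVVEREREREVVVEREQzMzMzMzPMzMzMu6qqqqqZl2ZnZVRERERERERWZVRERDMzMzMzM8zMzMzLuqmZmIiHZndlRERERERERFZmVVVUMzMzMzMzzMzMvMu6mYh3d3ZmdlRERERERERFZ3ZlVVQzMzMzMzPMzMzLu7qYd3ZmZlZmVEREREREREV3d2VVVDMzMzMzM8zMzMu7qYd2ZmZmVWZUREREREREVnd2ZVVEMzMzMzMzzMzMy7qZh3d3d2VVVVREREREREVndmVVVEMzMzMzMzPMzMzMuph3iIiHZVVVVEREREREVndlVEREQzMzMzMzM8zMzMy6h3iJmYdlVVVURERERERWdlRERERDMzMzMzMzzMzMzLqHiJmYh2VVVVRERERERWZlREREREMzMzNEMzPMzMzMuYiIiIiHZlVVVERERERWdlVVVVREQzMzM0REQ8zMzMy5iIiIiId2ZmVURERERWd2Zmd2VURDMzMzREREzMzMy6mIiIiIh3d2ZURERERGeHZniHZVREQzMzMzRETMzMzLqIiIiIiHd3ZlRERERFZ3d3iIdmVURDMzMzM0RMzMzMqYiIiIiId3dlVEREREVnd3iZh2ZVVEQzMzMzM0y7zMupiIiIiId3dmVVREREVWd3iJmHZmVURDMzMzMzO7u8y5iIiIiId3dmVVVVVFVVZ4iJmHd2ZVVEMzMzMzM7u7zLmIiIiId3dmZVVlVVVVZniJmYd2ZlVEQzMzMzMzu7vMuXeIiId3d2ZVVmZmZmZmeImZh2ZmVUQzMzM0RDO7vMyod4iId3d2ZVVWZmZmZmZ4mZl2ZlVVREMzMzRERLu8y6h3iId3dmZVVVZmZmZmZnmZmHZlVVVUREQzREREurvLmHeIh3ZmZVVVVVZmZmZmeaqHdmZmZlVVRERERESqqrqXd4h2ZmVVVVVVVVZmZmZ5qYd3ZmZmZlVURERERJmaqod3h2ZVVVVVVVZVVWZmZnmph3d3d2ZmZVREREREmZmph3d2VVVVVVVVVmVVZmZmeal3d3d3dmZlVURERESZmal3d3ZVVVVVVVVmZVVVVWZ5qXd3d3d3dmVVVERERImZmHd3ZVREVVVVVWZlVVVVZomYd3d3d3d3ZlVVVVREiJmYd3dlVFVVVVVWZmZVVVVmiZh2Z3d3d3d3ZmZVVVWIiZh3d2VVVVVVVVZmZlVVVWaIh3Znd3d3d3d3dmZVVZmZh2d2VVVVVVVVVmZmZVVVVnd3Zmd3d3d3iId3dmVVqpmHZnZVVVVVVVVmZmZmVVVWZ3ZmZ3d3d3d4h3dmVVW6qYdmZlVVVVVVVWZmZmZlVVVmZmZnd3d3d3d3d2ZVVbuphmZlVVVVVVVVZmZmZmVVVWZmZmd3d3d3d3d2ZlVV"/>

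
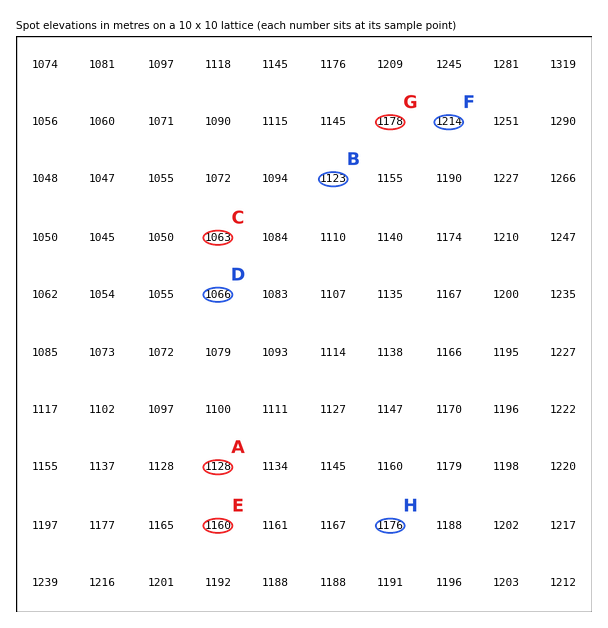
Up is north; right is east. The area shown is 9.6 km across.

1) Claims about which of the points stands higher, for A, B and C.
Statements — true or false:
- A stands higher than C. true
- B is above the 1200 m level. false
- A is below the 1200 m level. true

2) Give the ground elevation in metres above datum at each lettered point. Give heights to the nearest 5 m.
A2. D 1065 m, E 1160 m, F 1215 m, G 1180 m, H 1175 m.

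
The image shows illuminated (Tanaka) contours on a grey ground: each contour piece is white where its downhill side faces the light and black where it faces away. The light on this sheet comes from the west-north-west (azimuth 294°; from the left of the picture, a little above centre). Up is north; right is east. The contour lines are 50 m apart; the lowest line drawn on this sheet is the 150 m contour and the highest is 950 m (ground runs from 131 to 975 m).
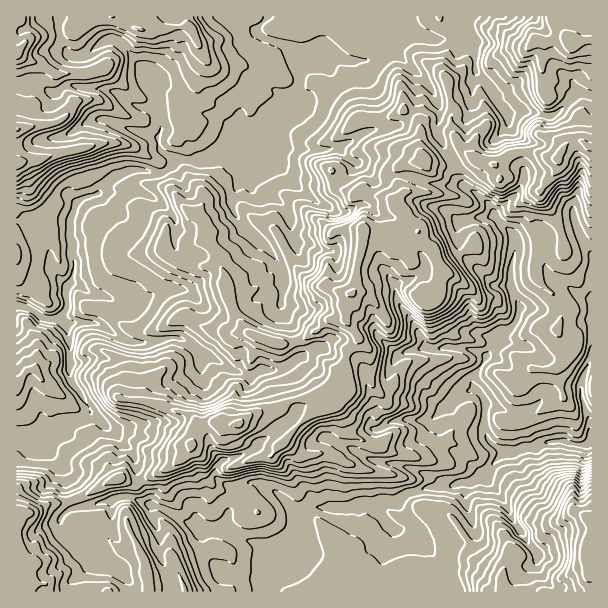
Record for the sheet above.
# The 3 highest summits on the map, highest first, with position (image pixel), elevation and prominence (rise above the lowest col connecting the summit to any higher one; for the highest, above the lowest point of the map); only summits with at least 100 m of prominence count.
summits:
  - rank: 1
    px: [570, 42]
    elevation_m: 975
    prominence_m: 844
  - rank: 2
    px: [239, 423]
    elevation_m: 964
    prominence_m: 238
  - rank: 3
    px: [558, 159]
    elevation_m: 964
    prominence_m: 233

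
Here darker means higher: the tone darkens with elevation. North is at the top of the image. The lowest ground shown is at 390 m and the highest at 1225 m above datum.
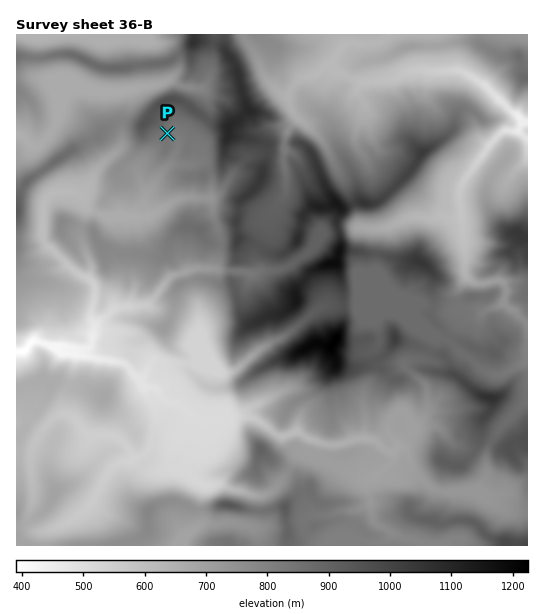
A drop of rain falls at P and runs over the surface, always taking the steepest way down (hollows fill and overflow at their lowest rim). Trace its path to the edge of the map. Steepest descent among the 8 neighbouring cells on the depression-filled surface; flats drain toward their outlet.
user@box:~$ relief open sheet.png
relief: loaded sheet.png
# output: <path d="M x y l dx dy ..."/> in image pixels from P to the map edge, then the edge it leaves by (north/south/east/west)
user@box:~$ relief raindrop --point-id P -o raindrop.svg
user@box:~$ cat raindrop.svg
<path d="M167 133l7 0 3 3 0 3 1 1 0 8-1 1 0 3-4 5-2 6-13 13-7 12-5 5 0 4-1 2 1 18-5 0-4-2-38 0-10-6-4-4 0-5-3-4-9-4-18 0-9 7-3 6 0 36 4 6 2 0 12 12 1 0 8 9 1 0 6 5 4 2 2 2 6 2 6 8 0 9-1 1-1 11-2 1 0 11 3 3-1 17-3 7-4 2-11 0-1-1-5 0-2-1-18 0-3-3-7-3-6 0-10 11-6 0"/>
exit: west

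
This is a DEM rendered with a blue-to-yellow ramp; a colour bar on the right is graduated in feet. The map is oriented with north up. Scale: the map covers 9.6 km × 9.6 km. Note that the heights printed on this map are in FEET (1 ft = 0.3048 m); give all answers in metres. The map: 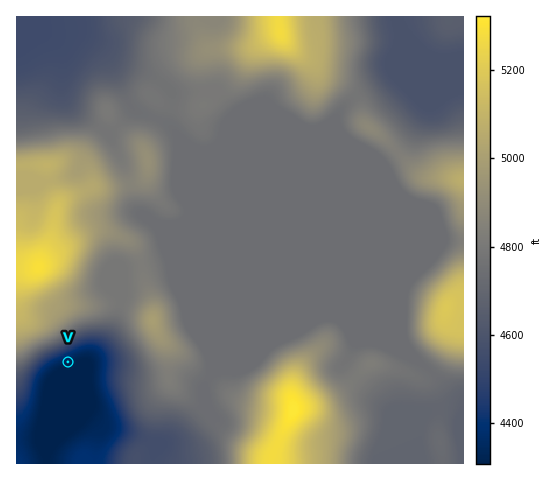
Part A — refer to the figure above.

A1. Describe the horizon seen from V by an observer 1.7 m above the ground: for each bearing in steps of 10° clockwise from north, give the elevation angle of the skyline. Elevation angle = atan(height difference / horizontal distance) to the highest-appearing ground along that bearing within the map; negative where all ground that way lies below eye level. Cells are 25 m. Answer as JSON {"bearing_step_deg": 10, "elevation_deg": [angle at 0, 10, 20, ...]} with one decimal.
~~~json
{"bearing_step_deg": 10, "elevation_deg": [11.4, 10.0, 8.6, 7.4, 6.1, 5.2, 5.8, 5.8, 5.3, 4.5, 4.1, 3.7, 3.3, 2.2, 1.7, 1.6, 0.6, 0.5, 0.3, -0.1, 0.1, 0.3, 0.8, 1.8, 2.9, 3.9, 5.3, 7.0, 8.8, 10.2, 11.4, 12.6, 13.4, 13.7, 13.4, 12.7]}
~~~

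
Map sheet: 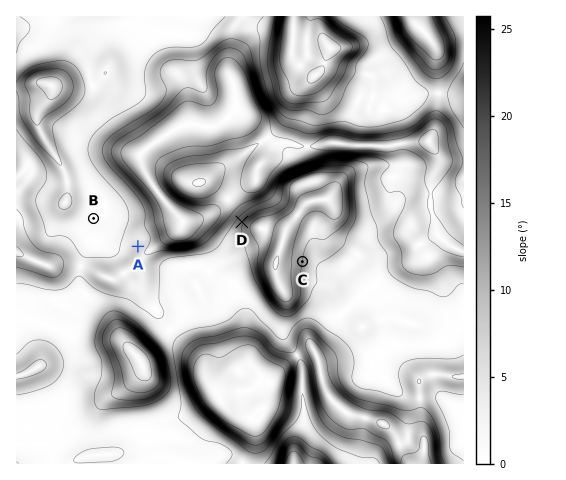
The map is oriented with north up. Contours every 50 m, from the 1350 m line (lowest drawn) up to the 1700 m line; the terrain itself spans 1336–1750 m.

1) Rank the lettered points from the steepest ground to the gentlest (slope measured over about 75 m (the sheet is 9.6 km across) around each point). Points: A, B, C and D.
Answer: D C A B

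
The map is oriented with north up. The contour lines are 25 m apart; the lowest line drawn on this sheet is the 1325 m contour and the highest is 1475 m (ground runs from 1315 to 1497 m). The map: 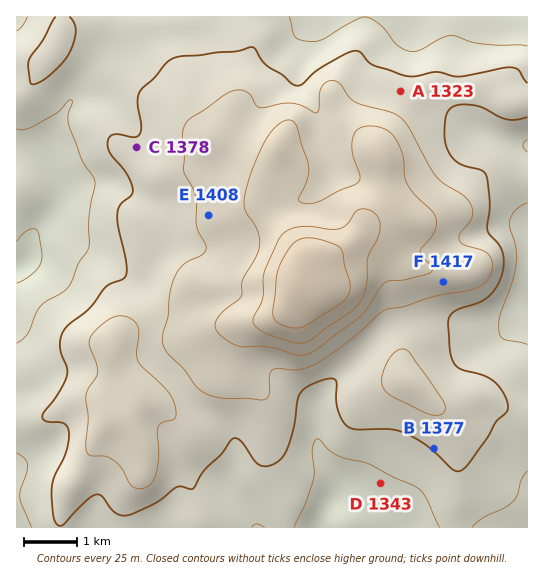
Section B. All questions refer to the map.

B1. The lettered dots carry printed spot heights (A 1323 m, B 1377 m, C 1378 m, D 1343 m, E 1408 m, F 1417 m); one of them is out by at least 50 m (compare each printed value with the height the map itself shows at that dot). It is A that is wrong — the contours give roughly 1386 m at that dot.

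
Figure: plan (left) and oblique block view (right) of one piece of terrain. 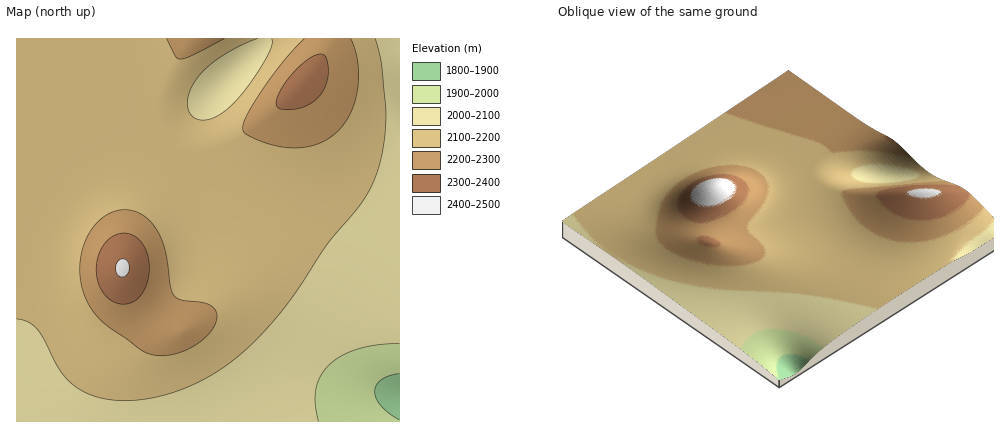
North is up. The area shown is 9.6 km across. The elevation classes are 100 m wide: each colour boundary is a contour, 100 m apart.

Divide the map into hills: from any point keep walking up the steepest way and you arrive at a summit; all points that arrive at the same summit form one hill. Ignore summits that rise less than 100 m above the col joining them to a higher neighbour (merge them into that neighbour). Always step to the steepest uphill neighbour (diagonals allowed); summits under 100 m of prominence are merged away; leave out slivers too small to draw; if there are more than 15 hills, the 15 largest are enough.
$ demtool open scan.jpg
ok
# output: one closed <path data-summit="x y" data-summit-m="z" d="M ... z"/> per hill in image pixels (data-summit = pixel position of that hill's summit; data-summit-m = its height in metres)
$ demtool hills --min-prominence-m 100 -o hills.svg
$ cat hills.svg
<path data-summit="122 268" data-summit-m="2409" d="M142 165l-22 0-12 3-28 14-21 22-18 30-11 36-7 44-7 26 0 82 384 0 0-28-8-5-13-15-6-18-6-36-7-24-11-22-17-18-16-12-26-12-36-10-36-4-42-39-16-9z"/><path data-summit="302 82" data-summit-m="2340" d="M400 38l-136 0-2 8-45 42-15 18-13 24-6 20 2 26 11 18 18 21 8 4 32 3 36 10 26 12 26 22 9 12 9 18 7 24 6 36 6 18 13 15 6 4z"/><path data-summit="198 38" data-summit-m="2256" d="M264 38l-248 0 0 301 18-85 16-38 13-18 17-16 20-11 20-6 22 0 18 5 14 7 24 22-15-31 0-18 6-20 16-28 57-56z"/>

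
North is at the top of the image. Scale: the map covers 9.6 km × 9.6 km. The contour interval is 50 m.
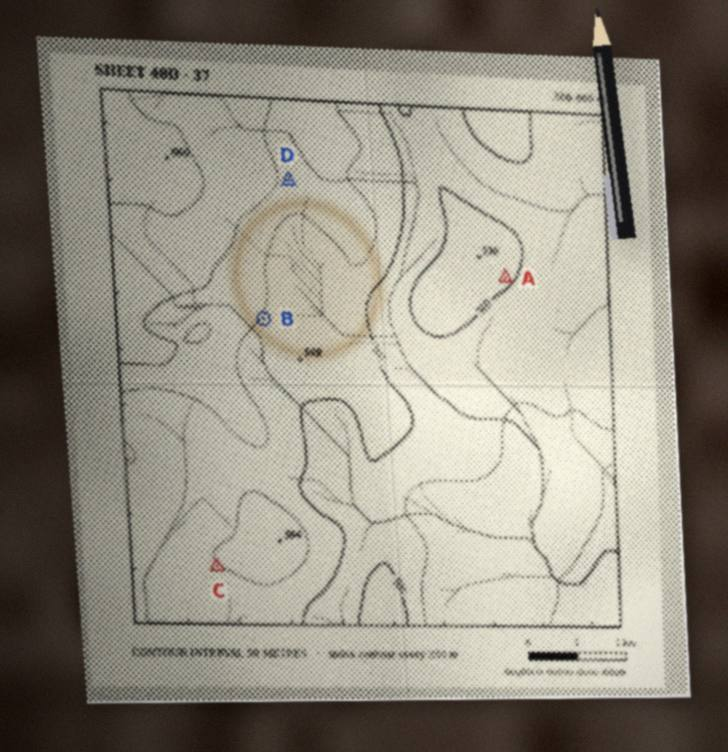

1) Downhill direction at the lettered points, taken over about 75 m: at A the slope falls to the SE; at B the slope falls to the SE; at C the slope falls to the SW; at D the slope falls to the E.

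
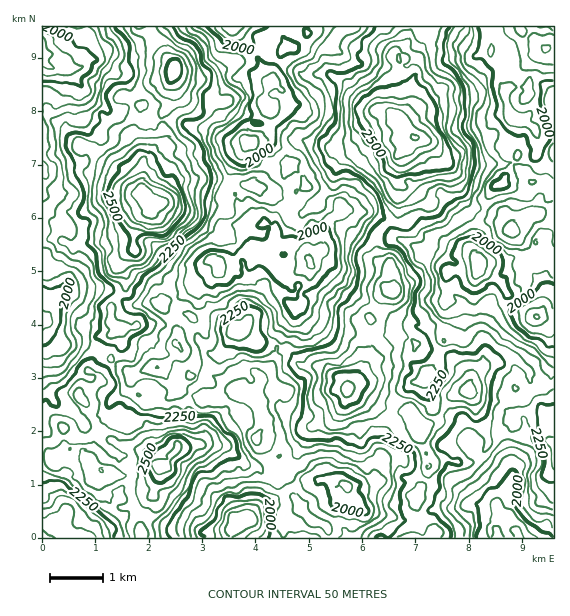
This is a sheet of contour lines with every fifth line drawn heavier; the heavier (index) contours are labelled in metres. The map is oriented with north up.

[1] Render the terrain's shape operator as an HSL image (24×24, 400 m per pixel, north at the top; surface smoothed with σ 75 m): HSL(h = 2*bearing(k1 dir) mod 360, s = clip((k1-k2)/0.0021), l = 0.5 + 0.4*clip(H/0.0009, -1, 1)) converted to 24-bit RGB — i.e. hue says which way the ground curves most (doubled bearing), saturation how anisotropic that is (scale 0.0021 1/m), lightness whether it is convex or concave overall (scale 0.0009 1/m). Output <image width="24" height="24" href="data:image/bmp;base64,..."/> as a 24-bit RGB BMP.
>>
<image width="24" height="24" href="data:image/bmp;base64,Qk32BgAAAAAAADYAAAAoAAAAGAAAABgAAAABABgAAAAAAMAGAAATCwAAEwsAAAAAAAAAAAAAfd6cq0PPNiZuKLg07ffRj3MWi38fVUEICUEXCikSxBI11X18XJncWfbuNbTPqUXQnFAetnsZ2/HVuJjiTSKQsC4wahJSSsRcaNQ0JwwWddhcQenPzTA47M68Q5N5etfXaBRWFDclCJoQwNpTk+SxOGlBZSAqYg9B1mia5eqzi68gQEoWklcnKhZfkF/U2KGljxpbXJLiz+m/IInEQiq09KhlotGJMRE3x0PHXW22WdDfdvBiOkEWdz4hNRUQEo0ansEy5Yx71shDnSteXZRvJ3yBHRZ78tK85NnyPI7dqOvHoR+TKxee9dbd6mSEM1mwQZacpvj/SSXq0j1ltjpNczViULheHdSGDKELnzUT6Mf+jJju43rTJD9mCzQx2FAi1sArJ7tNrS9aY53iXa7gQ4LX9NL55c/8wdv7dRWKQxM7vDeC25GhU0SdetCDeSexLj+9nveSQXkUZnUe314XqyjXGlWegu2xUNTjuRZcTMgmol4xGdaHQZtTmpMw3cRltyNh2TqwIRltYsrL02Kl6n63cMZDQ7aZKmywyvbT+0PnXxZekPRgIC+rPDzgmdaBsS209ZbjvtVqG7JFZhgoTroal28sSkIMkaQZhC9JO325HTFw0GahuWvK8OXbXbelAMyp1j90zQLY66L01fbWFmJvJyVsVdJXMHWi32dt6aOuuC/LAKgxoxJoumik2mexnGg8S4s8WCFOtjBoEqduu+7j8NDn15bOpUZwDS0UF0cwwNh98pCZVDt7P8KdJsavVSxtSYMw/30rtBMnWcmxFr6AESh3zkZS5XihmTBaGOi/ZfrvkLnxM6Y4zHg1yH2KvGatvk/JBa7Za9ai3HSGnozcl9jpVzi5lTWAuEgw3UJ77ui0y0ngStedDkCBJG3Z6JG/vu/vQOrNLsTCWyNAeyxR0KY8u8Mqs61KVcOUOG2yRDSRpNyBaLNdQYlYdxltJnptj9i4hUPPxvKZb+8rkBChdVbNI3a5WNbL9NnXxp7bDAwnTipcW02xtMzZ5nN1sp4aHdJgIWCIok8yxINBzoI6LRcGKy0LOaYfJUIZb30e/HEAl782HlhQLto6KYdfLnaO4dNi2Dckiyq8FYHGYLetqTJo4o/E6fHaRVnVDUd0Vt9zJyLB1giH+Lq/E0d203SpIGBrbiGv+PLT2X4iJqpWKowqKoY3LR0NcrIoznNOb6woEx43cjE0jk0qZdJE9PvQljXWYQ9fqeVOCRQqxRkn4N2NUSfRxkfPeJHmG2jL35xk+unRnwYST4Q4GkJHJNJIKKtDZYpB03xCHFksEyE5j+PKt/d6/8YJOQUK0lhYamQWKQopurAlN/cUTS+eaMh8cjA6KVpsyjs2/zAa4fTXWGG1GOTQJtN+L0d5gjRUyktvvb1dCbW+JLCv9rGkvBNKyJNkkpQzc1HFBVrO1vL18K3ZEkdcPk+ZizHVrTjTgJy/yOrO7djzxdnyg0HaKEDNnCWXRchnQuvb8K73FKNBKicRMyAL9sh5Ob+GspXkiaEvAKCWlNvWi0zL0FHvhiGgfChlT8ixi9Dc5fPYPtF67zB1z27RBi+grKz6teDqiz+lQxQ//2JeICxRPXSD5/aIqmIySi4UyvesIXx6BC8Q3YogVbrVRCRor9xWLaaUdb+U6dB/nECVyK5afrxRK2SSIENq9nWbYhtDbCNm3cyfZk/dMlXA9tzUXb/Ahsfg2vHkKkPfEQDuT+dVaA9OvTzE2PPqDynFbok4gNRP2lN5esHQ2XpYMR4RFiYNMkMG7oviUpf40bfjsjSOSjqus+So3Mj00Pv1bIbNehqqK1almovUGw1Mj+6+Os4r0TrETag7t59J1IYaYC4M2lwNxVV3A8jwI7n/ONAtUB1KfitCzHacecS/r+a6ftpZx1sglIouDy4kKJMnWxcdWSqIV9SJNn94hxpe9K26uxGVt3cwst55LIqdvtT1g3rxEhhMkCUqcGAxLnJqqeLQtOHpyqRJ1mNYyoaqwHakanbUGhB2RW24XLLesDtgkx+SNZnG3ZEdohyE4qjd5/TXaaPnDrK6fi8TMRY6dx7Rt8jzdebxNMyKpTpGv5BYxOGSNonHtZnh10W1YReCMcfOVPGvhSYYbn4wFkQiokMgjrRafuWc9OfXN1W7WRTDy1b1eGfnA6qLmlk5x5A1hiIrITGE6++wxOBsnaspTjcWMVMhvEKjUsNbTCYji8A7X7ZFUCd4iUa8iutYVv9bV44o2z1lFCloox2654+ipWUyEUYkwso6NY62Y9eK1Zdn1z5q5oVUZkmVHmmyV81wpBVRPRMl"/>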